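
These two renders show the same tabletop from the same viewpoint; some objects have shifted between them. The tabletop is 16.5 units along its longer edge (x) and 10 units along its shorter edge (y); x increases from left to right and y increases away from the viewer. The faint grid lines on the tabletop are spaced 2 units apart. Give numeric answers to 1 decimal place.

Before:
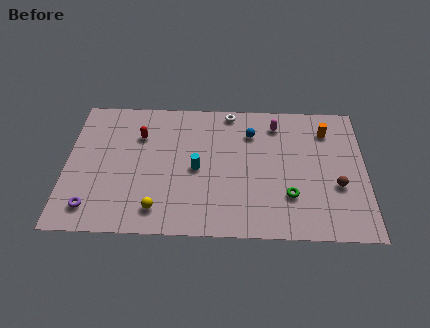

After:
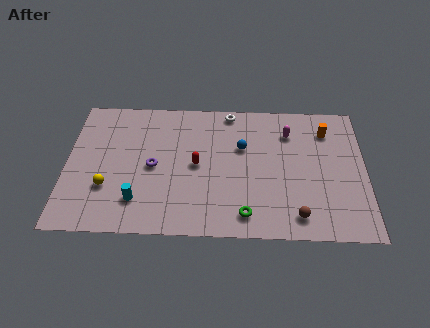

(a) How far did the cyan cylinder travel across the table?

4.0

The cyan cylinder moved from about (7.2, 4.7) to (4.0, 2.3), a distance of √(3.2² + 2.4²) ≈ 4.0.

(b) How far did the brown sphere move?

3.1

The brown sphere moved from about (14.9, 3.7) to (12.7, 1.5), a distance of √(2.2² + 2.2²) ≈ 3.1.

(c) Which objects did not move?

the white torus and the orange cylinder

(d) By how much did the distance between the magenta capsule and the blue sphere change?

+1.3

Before: roughly 1.6 units apart; after: 2.9. That's 1.3 units further apart.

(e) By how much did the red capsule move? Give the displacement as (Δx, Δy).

(3.2, -2.1)

The red capsule started near (4.0, 7.1) and ended near (7.2, 5.0).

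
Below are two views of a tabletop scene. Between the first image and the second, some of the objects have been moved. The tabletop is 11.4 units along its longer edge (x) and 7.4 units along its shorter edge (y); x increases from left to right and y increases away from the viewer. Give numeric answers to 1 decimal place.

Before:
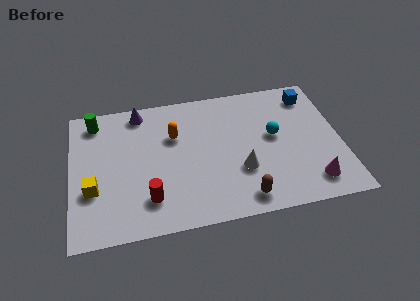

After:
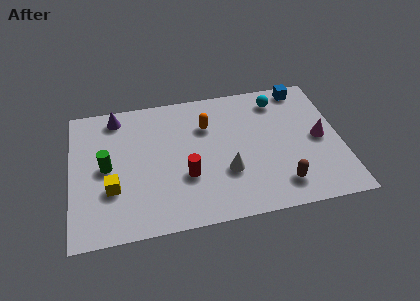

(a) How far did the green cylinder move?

2.6

From (1.1, 6.3) to (1.5, 3.7), the green cylinder covered √(0.4² + 2.6²) ≈ 2.6 units.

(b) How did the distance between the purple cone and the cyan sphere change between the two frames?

+0.8

They were about 6.1 units apart before and 6.9 after — 0.8 units further apart.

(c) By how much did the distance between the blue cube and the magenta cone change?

-1.8

They were about 4.8 units apart before and 3.0 after — 1.8 units closer together.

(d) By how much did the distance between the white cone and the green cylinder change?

-2.0

Before: roughly 7.1 units apart; after: 5.1. That's 2.0 units closer together.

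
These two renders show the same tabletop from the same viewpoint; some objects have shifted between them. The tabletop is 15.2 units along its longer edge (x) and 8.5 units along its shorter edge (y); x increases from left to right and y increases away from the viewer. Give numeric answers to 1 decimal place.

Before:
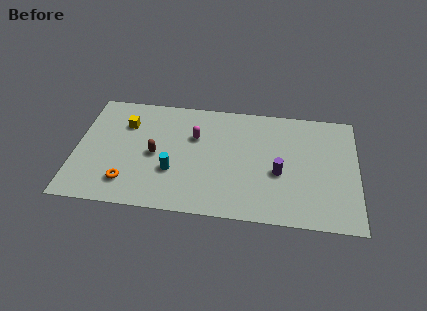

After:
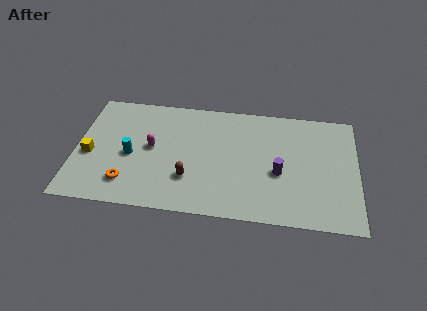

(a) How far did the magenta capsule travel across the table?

2.5

The magenta capsule moved from about (6.4, 5.6) to (4.1, 4.5), a distance of √(2.3² + 1.1²) ≈ 2.5.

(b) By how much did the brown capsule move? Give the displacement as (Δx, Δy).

(1.9, -1.5)

The brown capsule started near (4.3, 4.0) and ended near (6.2, 2.5).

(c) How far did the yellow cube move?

3.1

The yellow cube moved from about (2.6, 6.1) to (0.8, 3.6), a distance of √(1.8² + 2.5²) ≈ 3.1.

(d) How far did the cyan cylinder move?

2.5

The cyan cylinder moved from about (5.3, 2.9) to (3.0, 3.8), a distance of √(2.3² + 0.9²) ≈ 2.5.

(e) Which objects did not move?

the purple cylinder and the orange torus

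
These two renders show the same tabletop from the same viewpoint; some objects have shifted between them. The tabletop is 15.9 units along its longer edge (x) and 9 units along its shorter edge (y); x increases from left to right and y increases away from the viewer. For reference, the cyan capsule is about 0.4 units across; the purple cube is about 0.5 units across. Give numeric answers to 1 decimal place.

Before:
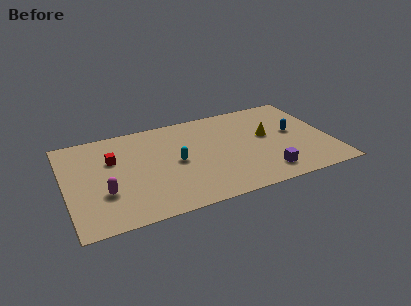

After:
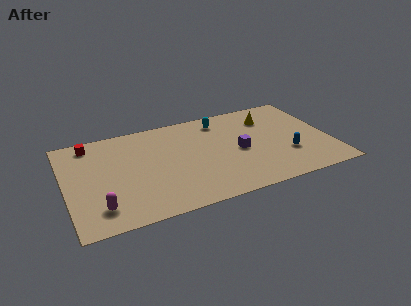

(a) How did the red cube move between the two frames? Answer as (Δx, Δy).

(-1.2, 1.9)

The red cube was at about (2.9, 5.9) and moved to about (1.7, 7.8).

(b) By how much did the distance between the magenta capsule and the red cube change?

+3.0

The distance was about 3.0 in the first image and 6.0 in the second, so they moved 3.0 units further apart.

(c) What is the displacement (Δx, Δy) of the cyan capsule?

(3.0, 3.1)

From the two frames, the cyan capsule sits at roughly (6.6, 4.4) before and (9.6, 7.5) after.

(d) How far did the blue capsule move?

2.1

The blue capsule moved from about (13.8, 4.9) to (13.2, 2.9), a distance of √(0.6² + 2.0²) ≈ 2.1.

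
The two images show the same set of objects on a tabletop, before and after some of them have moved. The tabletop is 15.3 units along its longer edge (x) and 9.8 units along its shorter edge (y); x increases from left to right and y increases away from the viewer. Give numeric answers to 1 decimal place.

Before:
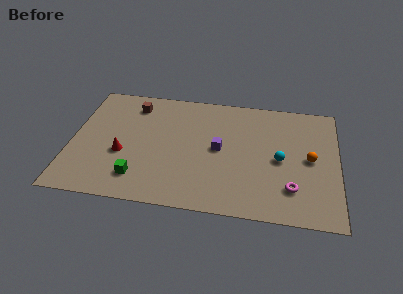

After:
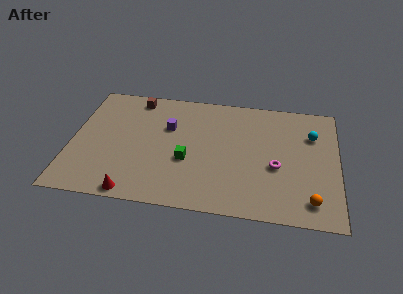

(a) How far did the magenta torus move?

1.8

From (12.7, 2.4) to (11.8, 4.0), the magenta torus covered √(0.9² + 1.6²) ≈ 1.8 units.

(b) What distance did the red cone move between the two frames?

3.1

The red cone moved from about (3.0, 3.8) to (3.8, 0.8), a distance of √(0.8² + 3.0²) ≈ 3.1.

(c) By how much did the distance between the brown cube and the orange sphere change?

+1.7

Before: roughly 10.8 units apart; after: 12.5. That's 1.7 units further apart.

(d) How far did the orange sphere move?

3.3

The orange sphere moved from about (13.7, 4.9) to (13.8, 1.6), a distance of √(0.1² + 3.3²) ≈ 3.3.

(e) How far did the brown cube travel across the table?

0.6

The brown cube was near (3.4, 8.0) before and (3.5, 8.6) after, so it travelled √(0.1² + 0.6²) ≈ 0.6 units.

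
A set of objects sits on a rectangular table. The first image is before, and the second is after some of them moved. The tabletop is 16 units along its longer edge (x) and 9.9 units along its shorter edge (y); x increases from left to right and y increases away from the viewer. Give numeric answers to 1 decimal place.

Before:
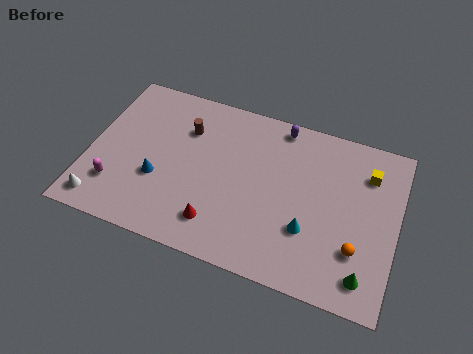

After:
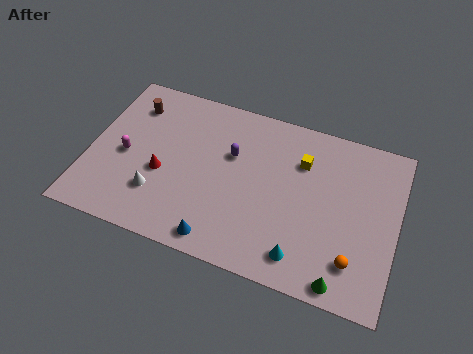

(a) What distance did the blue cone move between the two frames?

4.3

The blue cone moved from about (3.7, 3.6) to (7.2, 1.1), a distance of √(3.5² + 2.5²) ≈ 4.3.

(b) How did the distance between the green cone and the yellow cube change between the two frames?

+0.8

Before: roughly 5.9 units apart; after: 6.7. That's 0.8 units further apart.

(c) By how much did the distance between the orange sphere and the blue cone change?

-3.5

The distance was about 10.4 in the first image and 6.9 in the second, so they moved 3.5 units closer together.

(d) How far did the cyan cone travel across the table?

1.6

From (11.6, 3.2) to (11.4, 1.6), the cyan cone covered √(0.2² + 1.6²) ≈ 1.6 units.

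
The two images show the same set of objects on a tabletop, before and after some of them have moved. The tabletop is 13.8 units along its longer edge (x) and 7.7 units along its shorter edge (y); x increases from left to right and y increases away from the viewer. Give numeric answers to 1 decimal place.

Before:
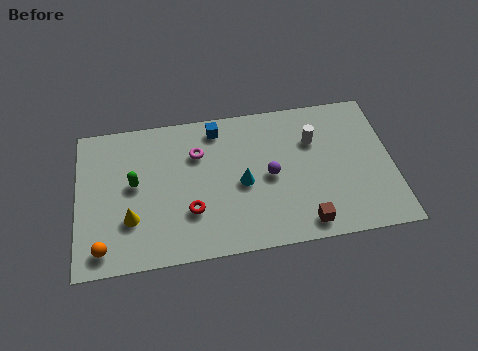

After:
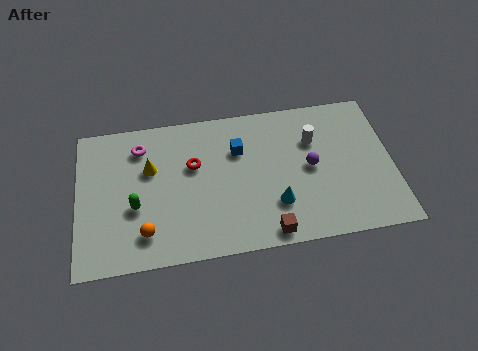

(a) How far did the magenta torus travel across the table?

2.6

From (5.3, 5.4) to (2.8, 6.1), the magenta torus covered √(2.5² + 0.7²) ≈ 2.6 units.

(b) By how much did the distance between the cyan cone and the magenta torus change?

+4.3

Before: roughly 2.7 units apart; after: 7.0. That's 4.3 units further apart.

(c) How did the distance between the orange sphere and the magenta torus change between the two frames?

-1.5

They were about 6.0 units apart before and 4.5 after — 1.5 units closer together.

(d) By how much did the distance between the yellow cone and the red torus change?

-0.7

Before: roughly 2.6 units apart; after: 1.9. That's 0.7 units closer together.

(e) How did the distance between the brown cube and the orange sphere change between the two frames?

-3.3

Before: roughly 8.7 units apart; after: 5.4. That's 3.3 units closer together.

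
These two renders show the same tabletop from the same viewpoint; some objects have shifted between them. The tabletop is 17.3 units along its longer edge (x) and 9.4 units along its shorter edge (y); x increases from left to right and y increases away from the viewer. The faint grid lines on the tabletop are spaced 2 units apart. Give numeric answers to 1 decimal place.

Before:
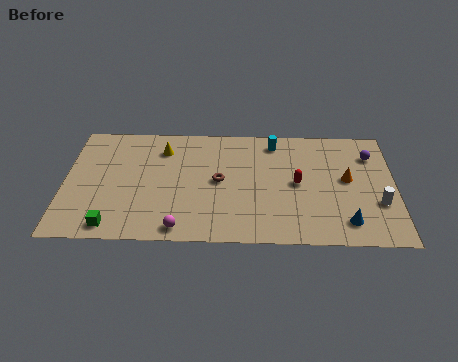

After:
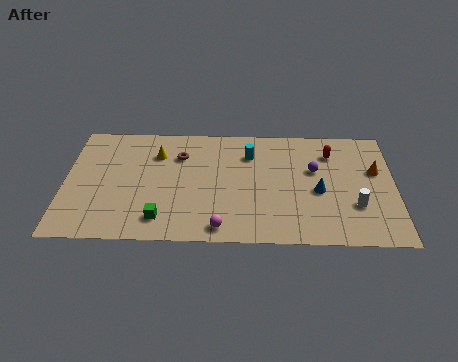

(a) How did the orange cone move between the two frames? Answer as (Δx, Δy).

(1.5, 0.7)

The orange cone started near (14.8, 5.1) and ended near (16.3, 5.8).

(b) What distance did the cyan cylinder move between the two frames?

1.6

From (11.0, 8.0) to (9.7, 7.0), the cyan cylinder covered √(1.3² + 1.0²) ≈ 1.6 units.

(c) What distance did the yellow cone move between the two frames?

0.5

The yellow cone was near (5.1, 7.3) before and (4.8, 6.9) after, so it travelled √(0.3² + 0.4²) ≈ 0.5 units.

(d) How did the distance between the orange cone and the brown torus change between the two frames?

+3.6

Before: roughly 6.7 units apart; after: 10.3. That's 3.6 units further apart.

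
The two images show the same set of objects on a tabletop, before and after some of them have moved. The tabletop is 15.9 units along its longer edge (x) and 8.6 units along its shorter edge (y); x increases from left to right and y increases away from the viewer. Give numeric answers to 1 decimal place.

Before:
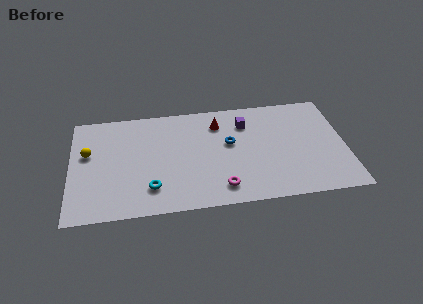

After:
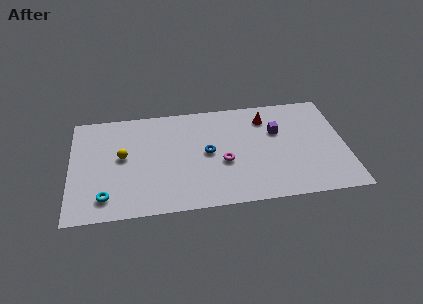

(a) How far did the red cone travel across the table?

2.8

The red cone was near (8.6, 6.7) before and (11.4, 6.8) after, so it travelled √(2.8² + 0.1²) ≈ 2.8 units.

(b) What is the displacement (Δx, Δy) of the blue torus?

(-1.3, -0.6)

The blue torus started near (9.2, 5.0) and ended near (7.9, 4.4).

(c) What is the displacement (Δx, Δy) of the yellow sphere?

(2.0, -0.5)

From the two frames, the yellow sphere sits at roughly (1.0, 5.2) before and (3.0, 4.7) after.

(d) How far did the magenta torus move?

2.0

The magenta torus was near (8.6, 1.5) before and (8.8, 3.5) after, so it travelled √(0.2² + 2.0²) ≈ 2.0 units.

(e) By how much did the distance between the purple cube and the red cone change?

-0.3

Before: roughly 1.6 units apart; after: 1.3. That's 0.3 units closer together.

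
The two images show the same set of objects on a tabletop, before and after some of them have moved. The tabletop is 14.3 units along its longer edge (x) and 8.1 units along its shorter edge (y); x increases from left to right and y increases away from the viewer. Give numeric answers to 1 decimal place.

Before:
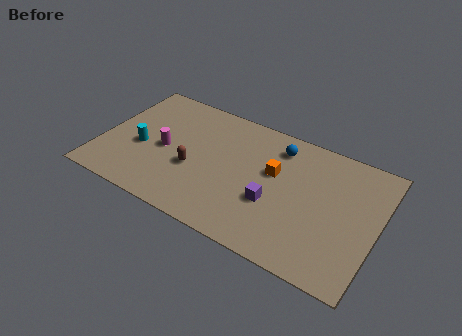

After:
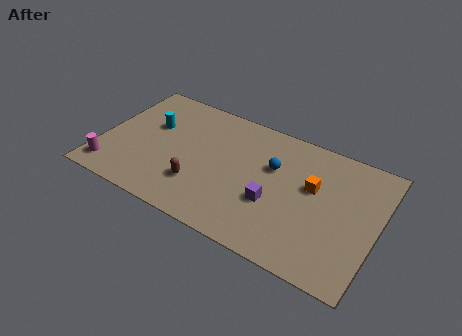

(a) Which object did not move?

the purple cube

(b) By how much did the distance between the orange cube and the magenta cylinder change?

+5.0

Before: roughly 5.7 units apart; after: 10.7. That's 5.0 units further apart.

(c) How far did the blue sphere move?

1.4

The blue sphere was near (8.9, 6.6) before and (8.8, 5.2) after, so it travelled √(0.1² + 1.4²) ≈ 1.4 units.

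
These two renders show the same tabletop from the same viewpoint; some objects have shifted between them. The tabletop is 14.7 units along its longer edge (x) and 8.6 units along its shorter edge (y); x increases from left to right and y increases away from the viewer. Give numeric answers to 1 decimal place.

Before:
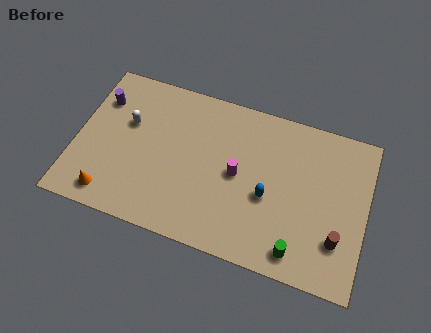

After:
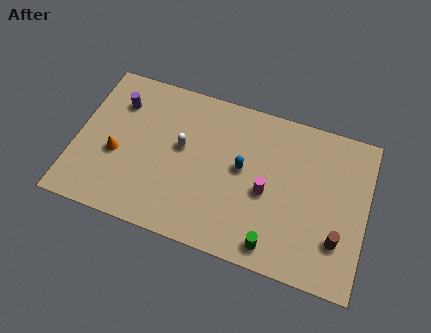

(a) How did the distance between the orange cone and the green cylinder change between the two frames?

-1.0

Before: roughly 9.5 units apart; after: 8.5. That's 1.0 units closer together.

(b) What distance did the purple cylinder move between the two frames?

0.9

The purple cylinder moved from about (1.0, 6.3) to (1.9, 6.4), a distance of √(0.9² + 0.1²) ≈ 0.9.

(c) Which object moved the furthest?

the white capsule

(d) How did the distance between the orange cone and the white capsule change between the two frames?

-0.7

The distance was about 4.2 in the first image and 3.5 in the second, so they moved 0.7 units closer together.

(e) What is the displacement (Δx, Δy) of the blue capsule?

(-1.4, 1.1)

The blue capsule started near (9.8, 3.6) and ended near (8.4, 4.7).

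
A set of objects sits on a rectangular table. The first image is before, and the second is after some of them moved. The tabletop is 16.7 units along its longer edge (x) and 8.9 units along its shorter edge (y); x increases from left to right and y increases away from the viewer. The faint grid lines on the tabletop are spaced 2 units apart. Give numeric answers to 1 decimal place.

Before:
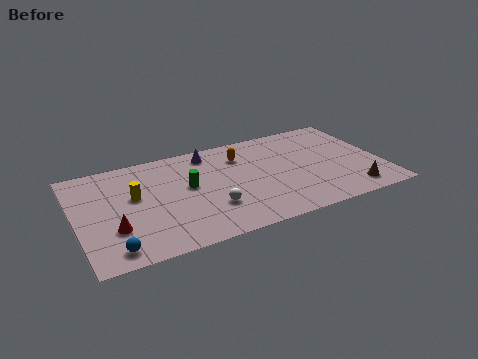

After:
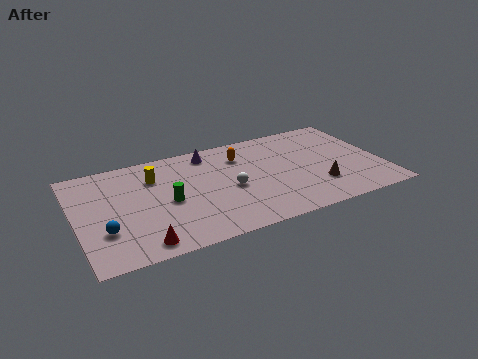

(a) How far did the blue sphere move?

1.6

From (1.7, 1.2) to (1.4, 2.8), the blue sphere covered √(0.3² + 1.6²) ≈ 1.6 units.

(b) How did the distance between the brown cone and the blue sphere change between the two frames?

-1.4

Before: roughly 13.0 units apart; after: 11.6. That's 1.4 units closer together.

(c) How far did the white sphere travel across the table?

1.8

The white sphere was near (7.1, 2.7) before and (8.3, 4.0) after, so it travelled √(1.2² + 1.3²) ≈ 1.8 units.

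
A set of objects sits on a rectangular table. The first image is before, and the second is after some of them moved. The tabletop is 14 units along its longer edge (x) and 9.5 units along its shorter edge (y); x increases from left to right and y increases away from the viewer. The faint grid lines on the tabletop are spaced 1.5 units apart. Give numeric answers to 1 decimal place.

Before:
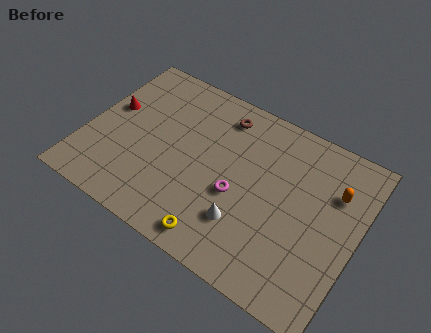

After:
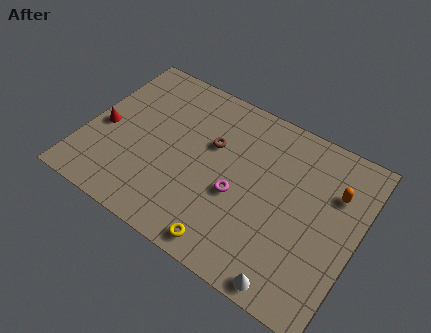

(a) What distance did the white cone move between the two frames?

3.2

The white cone moved from about (8.6, 2.6) to (11.3, 0.8), a distance of √(2.7² + 1.8²) ≈ 3.2.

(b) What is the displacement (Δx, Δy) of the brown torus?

(-0.2, -1.9)

The brown torus started near (6.5, 7.9) and ended near (6.3, 6.0).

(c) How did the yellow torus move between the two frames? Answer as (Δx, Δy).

(0.5, -0.1)

From the two frames, the yellow torus sits at roughly (7.5, 1.1) before and (8.0, 1.0) after.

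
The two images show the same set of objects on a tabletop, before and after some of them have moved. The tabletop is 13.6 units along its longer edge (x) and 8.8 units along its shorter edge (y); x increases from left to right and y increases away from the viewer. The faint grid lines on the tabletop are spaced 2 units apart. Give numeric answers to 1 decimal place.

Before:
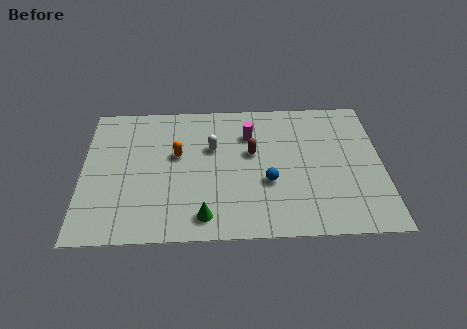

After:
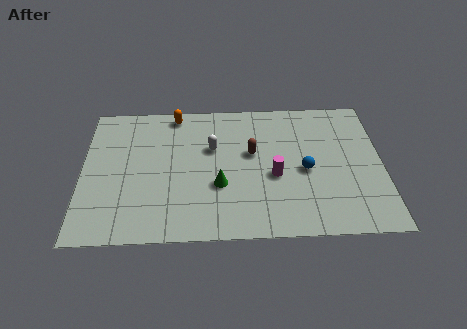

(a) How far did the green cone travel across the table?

2.0

From (5.5, 1.3) to (6.2, 3.2), the green cone covered √(0.7² + 1.9²) ≈ 2.0 units.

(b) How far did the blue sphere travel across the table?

1.8

The blue sphere moved from about (8.4, 3.3) to (10.1, 4.0), a distance of √(1.7² + 0.7²) ≈ 1.8.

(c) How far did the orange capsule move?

2.7

The orange capsule moved from about (4.3, 5.2) to (4.2, 7.9), a distance of √(0.1² + 2.7²) ≈ 2.7.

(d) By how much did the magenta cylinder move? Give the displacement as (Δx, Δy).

(1.1, -2.7)

The magenta cylinder was at about (7.6, 6.4) and moved to about (8.7, 3.7).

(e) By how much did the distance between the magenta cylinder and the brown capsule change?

+0.6

Before: roughly 1.2 units apart; after: 1.8. That's 0.6 units further apart.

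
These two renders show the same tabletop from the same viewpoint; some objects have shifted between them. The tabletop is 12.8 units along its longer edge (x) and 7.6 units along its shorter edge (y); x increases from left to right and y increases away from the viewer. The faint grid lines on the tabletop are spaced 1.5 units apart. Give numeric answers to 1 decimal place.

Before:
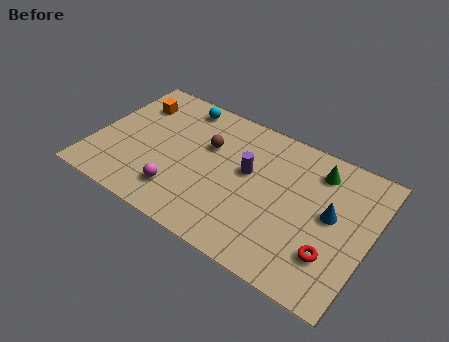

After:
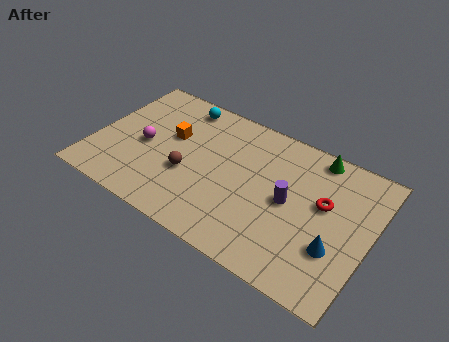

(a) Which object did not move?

the cyan sphere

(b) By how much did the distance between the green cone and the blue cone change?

+2.4

They were about 2.2 units apart before and 4.6 after — 2.4 units further apart.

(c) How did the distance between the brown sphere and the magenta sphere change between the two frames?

-1.0

They were about 3.3 units apart before and 2.3 after — 1.0 units closer together.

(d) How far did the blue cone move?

1.6

The blue cone moved from about (11.0, 4.1) to (11.4, 2.5), a distance of √(0.4² + 1.6²) ≈ 1.6.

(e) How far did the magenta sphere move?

2.7

The magenta sphere moved from about (4.3, 1.7) to (2.3, 3.5), a distance of √(2.0² + 1.8²) ≈ 2.7.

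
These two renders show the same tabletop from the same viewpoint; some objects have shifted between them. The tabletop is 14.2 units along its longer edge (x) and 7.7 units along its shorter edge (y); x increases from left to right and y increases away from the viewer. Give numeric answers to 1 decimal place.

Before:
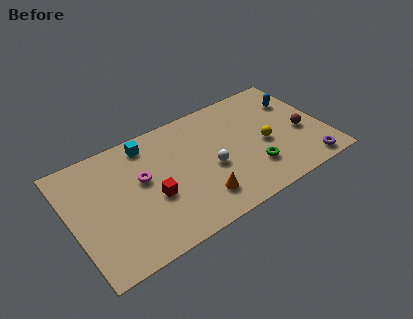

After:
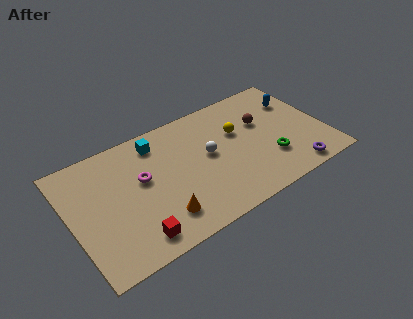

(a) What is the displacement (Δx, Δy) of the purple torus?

(-0.8, 0.0)

From the two frames, the purple torus sits at roughly (12.8, 0.9) before and (12.0, 0.9) after.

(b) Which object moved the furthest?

the brown sphere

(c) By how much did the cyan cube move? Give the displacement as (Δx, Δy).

(0.5, -0.2)

The cyan cube was at about (4.6, 6.6) and moved to about (5.1, 6.4).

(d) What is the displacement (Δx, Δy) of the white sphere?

(0.0, 0.9)

The white sphere was at about (7.7, 3.3) and moved to about (7.7, 4.2).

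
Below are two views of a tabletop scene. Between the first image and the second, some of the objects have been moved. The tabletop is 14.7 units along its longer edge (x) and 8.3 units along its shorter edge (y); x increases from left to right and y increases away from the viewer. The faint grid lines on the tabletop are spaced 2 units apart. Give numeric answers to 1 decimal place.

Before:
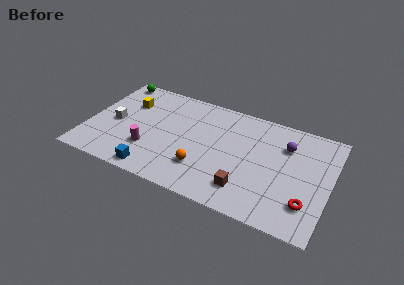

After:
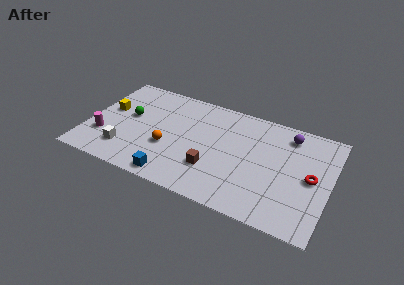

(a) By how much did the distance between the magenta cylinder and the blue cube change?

+3.1

Before: roughly 1.7 units apart; after: 4.8. That's 3.1 units further apart.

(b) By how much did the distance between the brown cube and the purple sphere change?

+1.4

The distance was about 4.7 in the first image and 6.1 in the second, so they moved 1.4 units further apart.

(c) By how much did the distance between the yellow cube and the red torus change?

+0.6

Before: roughly 11.9 units apart; after: 12.5. That's 0.6 units further apart.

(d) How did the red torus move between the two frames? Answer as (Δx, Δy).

(0.1, 2.0)

The red torus was at about (13.5, 2.1) and moved to about (13.6, 4.1).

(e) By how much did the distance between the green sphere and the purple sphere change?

-1.1

They were about 10.9 units apart before and 9.8 after — 1.1 units closer together.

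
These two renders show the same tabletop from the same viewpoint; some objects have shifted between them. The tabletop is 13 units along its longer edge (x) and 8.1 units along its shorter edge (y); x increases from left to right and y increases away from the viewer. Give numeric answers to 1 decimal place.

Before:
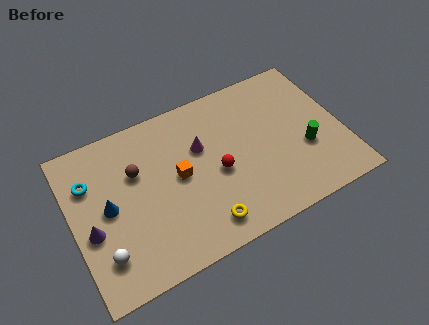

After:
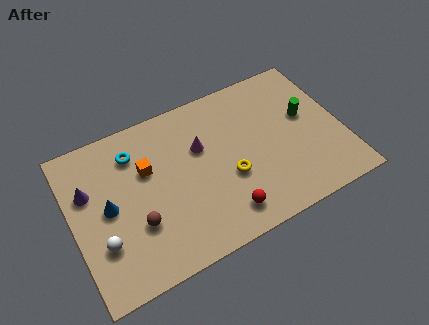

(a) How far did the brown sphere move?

2.6

The brown sphere was near (3.2, 5.3) before and (2.9, 2.7) after, so it travelled √(0.3² + 2.6²) ≈ 2.6 units.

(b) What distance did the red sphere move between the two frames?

2.2

The red sphere was near (6.9, 3.6) before and (6.9, 1.4) after, so it travelled √(0.0² + 2.2²) ≈ 2.2 units.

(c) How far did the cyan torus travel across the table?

2.3

The cyan torus was near (1.0, 5.7) before and (3.2, 6.3) after, so it travelled √(2.2² + 0.6²) ≈ 2.3 units.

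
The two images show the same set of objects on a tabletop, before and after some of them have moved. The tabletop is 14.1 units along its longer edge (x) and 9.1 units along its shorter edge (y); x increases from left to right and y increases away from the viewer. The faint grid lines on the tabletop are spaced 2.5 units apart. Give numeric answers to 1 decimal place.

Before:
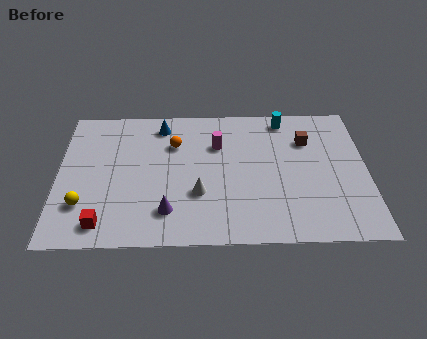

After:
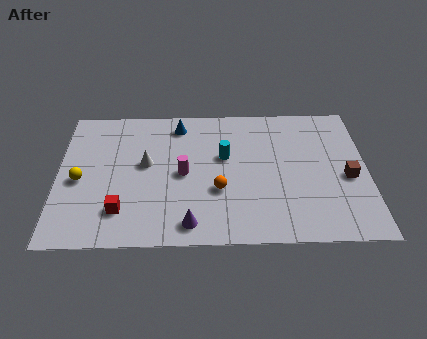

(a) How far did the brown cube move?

3.1

The brown cube was near (11.4, 6.5) before and (13.2, 4.0) after, so it travelled √(1.8² + 2.5²) ≈ 3.1 units.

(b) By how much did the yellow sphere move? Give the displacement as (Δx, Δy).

(-0.2, 1.6)

The yellow sphere was at about (1.2, 2.5) and moved to about (1.0, 4.1).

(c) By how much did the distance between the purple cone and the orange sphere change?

-1.9

The distance was about 4.4 in the first image and 2.5 in the second, so they moved 1.9 units closer together.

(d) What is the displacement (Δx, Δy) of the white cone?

(-2.4, 2.0)

The white cone started near (6.4, 3.1) and ended near (4.0, 5.1).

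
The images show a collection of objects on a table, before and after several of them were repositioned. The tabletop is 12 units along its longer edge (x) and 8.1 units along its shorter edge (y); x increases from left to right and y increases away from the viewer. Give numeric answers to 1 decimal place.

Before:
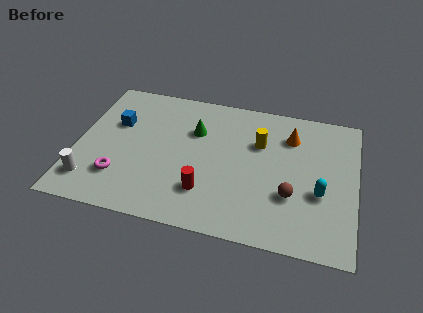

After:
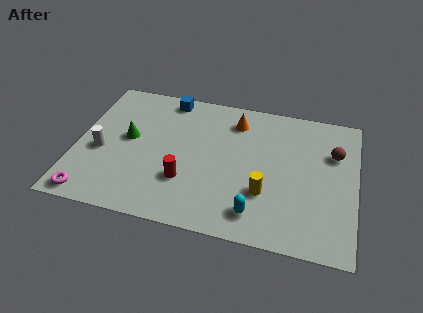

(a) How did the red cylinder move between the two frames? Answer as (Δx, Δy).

(-0.9, 0.4)

The red cylinder was at about (5.7, 2.1) and moved to about (4.8, 2.5).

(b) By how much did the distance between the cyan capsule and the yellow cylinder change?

-2.3

The distance was about 3.5 in the first image and 1.2 in the second, so they moved 2.3 units closer together.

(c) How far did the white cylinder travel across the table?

1.8

The white cylinder moved from about (0.8, 1.6) to (1.1, 3.4), a distance of √(0.3² + 1.8²) ≈ 1.8.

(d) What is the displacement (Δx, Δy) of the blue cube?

(2.1, 2.0)

The blue cube was at about (1.6, 5.2) and moved to about (3.7, 7.2).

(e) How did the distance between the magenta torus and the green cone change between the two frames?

-0.7

They were about 4.5 units apart before and 3.8 after — 0.7 units closer together.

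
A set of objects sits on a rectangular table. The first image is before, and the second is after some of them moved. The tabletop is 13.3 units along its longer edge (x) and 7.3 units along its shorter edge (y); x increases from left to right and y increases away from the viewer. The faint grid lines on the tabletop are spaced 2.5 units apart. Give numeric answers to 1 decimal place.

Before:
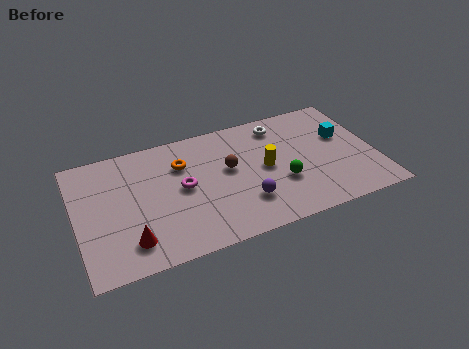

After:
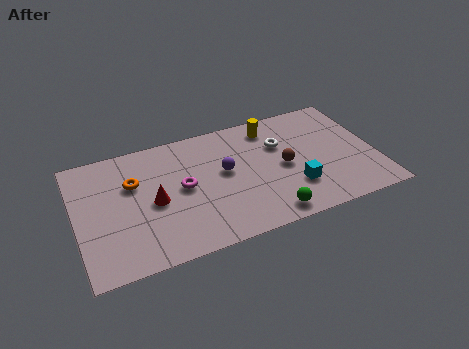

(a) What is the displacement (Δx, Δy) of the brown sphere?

(2.4, -0.7)

From the two frames, the brown sphere sits at roughly (6.8, 4.2) before and (9.2, 3.5) after.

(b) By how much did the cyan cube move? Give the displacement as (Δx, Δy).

(-2.5, -2.4)

The cyan cube was at about (12.0, 4.5) and moved to about (9.5, 2.1).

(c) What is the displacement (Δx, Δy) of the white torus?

(-0.1, -1.2)

The white torus was at about (9.3, 6.1) and moved to about (9.2, 4.9).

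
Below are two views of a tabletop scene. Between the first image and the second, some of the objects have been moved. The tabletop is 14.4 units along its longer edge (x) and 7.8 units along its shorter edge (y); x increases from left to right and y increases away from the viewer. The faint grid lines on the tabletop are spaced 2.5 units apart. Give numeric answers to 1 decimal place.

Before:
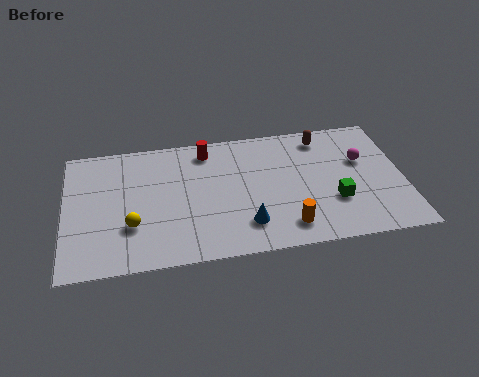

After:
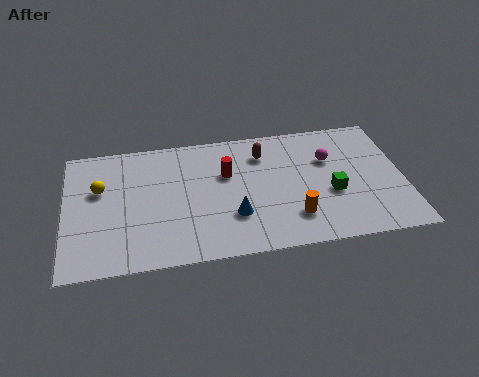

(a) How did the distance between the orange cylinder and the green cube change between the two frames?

-0.3

Before: roughly 2.4 units apart; after: 2.1. That's 0.3 units closer together.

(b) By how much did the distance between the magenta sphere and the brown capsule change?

+0.6

The distance was about 2.3 in the first image and 2.9 in the second, so they moved 0.6 units further apart.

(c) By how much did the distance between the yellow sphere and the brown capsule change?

-2.2

They were about 9.3 units apart before and 7.1 after — 2.2 units closer together.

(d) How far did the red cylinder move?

1.8

From (6.1, 6.6) to (6.9, 5.0), the red cylinder covered √(0.8² + 1.6²) ≈ 1.8 units.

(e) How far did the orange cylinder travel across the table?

0.6

The orange cylinder moved from about (9.3, 1.4) to (9.6, 1.9), a distance of √(0.3² + 0.5²) ≈ 0.6.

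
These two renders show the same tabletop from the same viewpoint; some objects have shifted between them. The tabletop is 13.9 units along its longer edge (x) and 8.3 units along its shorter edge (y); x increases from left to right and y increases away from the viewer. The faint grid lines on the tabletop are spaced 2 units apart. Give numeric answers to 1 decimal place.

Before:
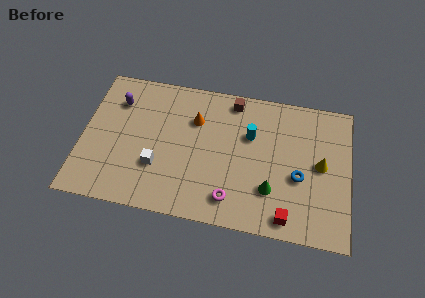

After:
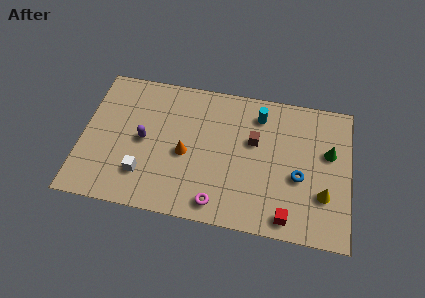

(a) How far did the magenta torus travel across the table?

0.8

The magenta torus was near (7.9, 1.5) before and (7.2, 1.1) after, so it travelled √(0.7² + 0.4²) ≈ 0.8 units.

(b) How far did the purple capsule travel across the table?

2.6

The purple capsule moved from about (1.7, 6.2) to (3.2, 4.1), a distance of √(1.5² + 2.1²) ≈ 2.6.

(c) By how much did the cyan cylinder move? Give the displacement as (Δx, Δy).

(0.4, 1.3)

From the two frames, the cyan cylinder sits at roughly (8.7, 5.4) before and (9.1, 6.7) after.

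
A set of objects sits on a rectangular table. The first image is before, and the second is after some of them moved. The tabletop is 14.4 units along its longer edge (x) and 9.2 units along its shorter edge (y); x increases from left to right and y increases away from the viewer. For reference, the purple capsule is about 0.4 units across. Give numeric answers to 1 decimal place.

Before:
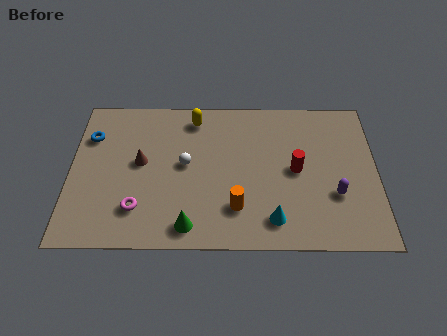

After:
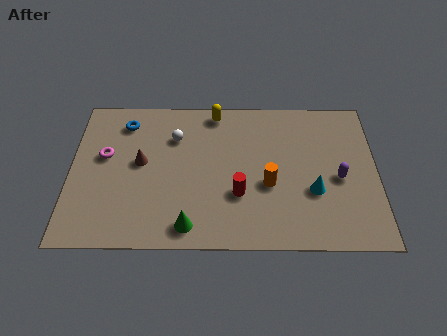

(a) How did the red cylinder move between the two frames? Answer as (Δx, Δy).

(-2.7, -1.5)

The red cylinder was at about (10.6, 4.6) and moved to about (7.9, 3.1).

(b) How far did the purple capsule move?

1.0

The purple capsule was near (12.4, 3.1) before and (12.6, 4.1) after, so it travelled √(0.2² + 1.0²) ≈ 1.0 units.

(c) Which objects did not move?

the green cone and the brown cone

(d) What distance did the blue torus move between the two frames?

1.8

From (0.9, 6.6) to (2.5, 7.5), the blue torus covered √(1.6² + 0.9²) ≈ 1.8 units.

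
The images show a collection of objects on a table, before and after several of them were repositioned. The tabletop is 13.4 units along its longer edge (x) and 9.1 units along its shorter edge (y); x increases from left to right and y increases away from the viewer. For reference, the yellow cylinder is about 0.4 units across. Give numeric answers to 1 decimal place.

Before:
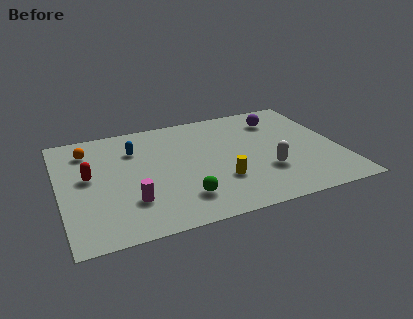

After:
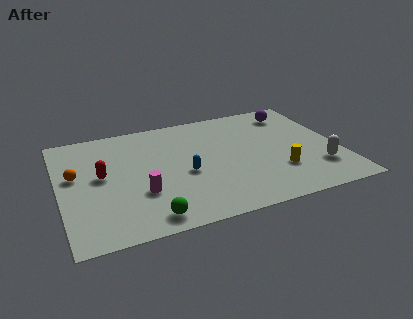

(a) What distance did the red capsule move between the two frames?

0.6

The red capsule moved from about (1.4, 5.0) to (2.0, 4.9), a distance of √(0.6² + 0.1²) ≈ 0.6.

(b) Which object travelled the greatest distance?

the blue capsule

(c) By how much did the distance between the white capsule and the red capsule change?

+1.9

Before: roughly 8.6 units apart; after: 10.5. That's 1.9 units further apart.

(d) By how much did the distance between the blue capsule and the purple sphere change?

-0.4

The distance was about 7.1 in the first image and 6.7 in the second, so they moved 0.4 units closer together.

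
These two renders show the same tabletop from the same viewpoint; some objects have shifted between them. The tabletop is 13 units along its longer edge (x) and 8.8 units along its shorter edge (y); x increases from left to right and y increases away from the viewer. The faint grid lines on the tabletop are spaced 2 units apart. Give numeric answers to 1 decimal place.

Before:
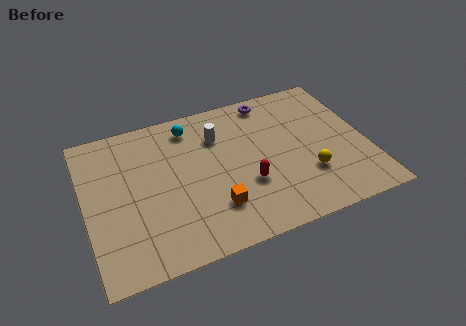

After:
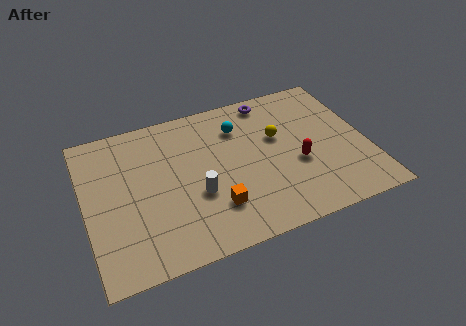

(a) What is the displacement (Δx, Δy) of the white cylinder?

(-1.3, -3.1)

The white cylinder started near (6.3, 6.4) and ended near (5.0, 3.3).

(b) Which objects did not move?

the purple torus and the orange cube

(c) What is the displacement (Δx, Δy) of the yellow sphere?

(-1.1, 2.7)

The yellow sphere started near (10.1, 2.7) and ended near (9.0, 5.4).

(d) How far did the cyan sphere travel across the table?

2.3

The cyan sphere was near (5.1, 7.4) before and (7.3, 6.6) after, so it travelled √(2.2² + 0.8²) ≈ 2.3 units.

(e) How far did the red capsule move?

2.4

The red capsule was near (7.3, 3.1) before and (9.7, 3.5) after, so it travelled √(2.4² + 0.4²) ≈ 2.4 units.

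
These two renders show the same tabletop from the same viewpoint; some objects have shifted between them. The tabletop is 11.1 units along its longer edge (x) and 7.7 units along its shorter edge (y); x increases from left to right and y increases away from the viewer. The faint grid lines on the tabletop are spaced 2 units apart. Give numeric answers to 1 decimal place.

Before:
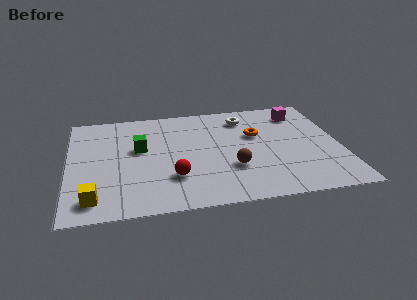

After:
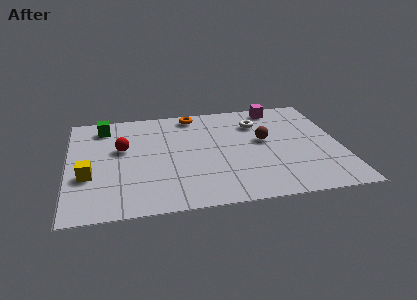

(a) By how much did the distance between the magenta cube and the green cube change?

+0.3

They were about 6.9 units apart before and 7.2 after — 0.3 units further apart.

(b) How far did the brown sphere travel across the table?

2.3

From (6.6, 2.5) to (8.0, 4.3), the brown sphere covered √(1.4² + 1.8²) ≈ 2.3 units.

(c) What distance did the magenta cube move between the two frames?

1.1

The magenta cube moved from about (9.6, 6.2) to (8.7, 6.8), a distance of √(0.9² + 0.6²) ≈ 1.1.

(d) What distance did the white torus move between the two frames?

0.7

From (7.3, 6.2) to (7.8, 5.7), the white torus covered √(0.5² + 0.5²) ≈ 0.7 units.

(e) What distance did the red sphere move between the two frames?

3.1

From (4.2, 2.2) to (2.2, 4.6), the red sphere covered √(2.0² + 2.4²) ≈ 3.1 units.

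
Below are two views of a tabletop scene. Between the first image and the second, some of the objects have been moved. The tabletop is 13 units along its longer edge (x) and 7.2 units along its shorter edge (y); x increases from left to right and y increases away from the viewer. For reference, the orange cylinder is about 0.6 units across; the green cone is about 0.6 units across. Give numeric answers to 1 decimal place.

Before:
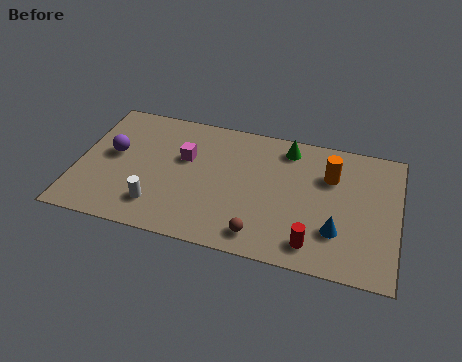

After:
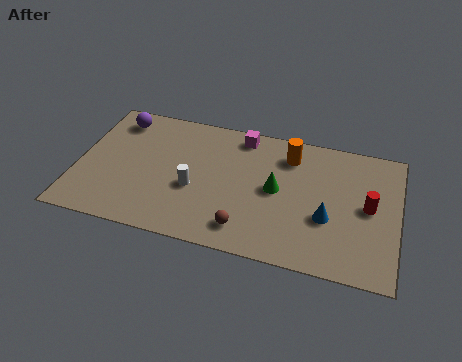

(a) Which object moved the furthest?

the red cylinder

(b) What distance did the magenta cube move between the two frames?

2.8

The magenta cube moved from about (4.3, 4.5) to (6.5, 6.3), a distance of √(2.2² + 1.8²) ≈ 2.8.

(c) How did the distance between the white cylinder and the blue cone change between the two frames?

-1.8

Before: roughly 7.2 units apart; after: 5.4. That's 1.8 units closer together.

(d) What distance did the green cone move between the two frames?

2.4

The green cone was near (8.4, 6.1) before and (8.1, 3.7) after, so it travelled √(0.3² + 2.4²) ≈ 2.4 units.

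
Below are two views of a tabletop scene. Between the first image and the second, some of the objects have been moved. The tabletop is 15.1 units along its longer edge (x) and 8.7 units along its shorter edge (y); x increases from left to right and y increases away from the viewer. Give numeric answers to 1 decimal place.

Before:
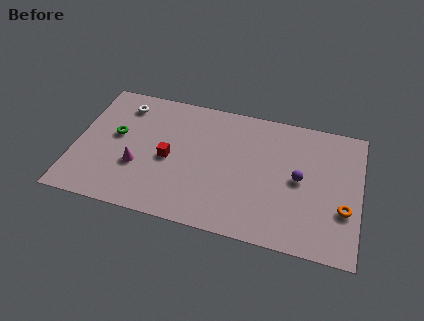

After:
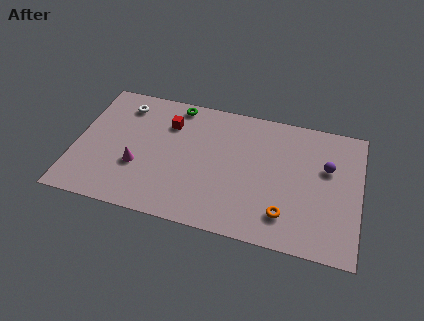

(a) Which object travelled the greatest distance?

the green torus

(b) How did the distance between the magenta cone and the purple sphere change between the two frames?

+1.6

They were about 8.6 units apart before and 10.2 after — 1.6 units further apart.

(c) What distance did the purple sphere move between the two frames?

1.8

From (11.9, 4.4) to (13.3, 5.5), the purple sphere covered √(1.4² + 1.1²) ≈ 1.8 units.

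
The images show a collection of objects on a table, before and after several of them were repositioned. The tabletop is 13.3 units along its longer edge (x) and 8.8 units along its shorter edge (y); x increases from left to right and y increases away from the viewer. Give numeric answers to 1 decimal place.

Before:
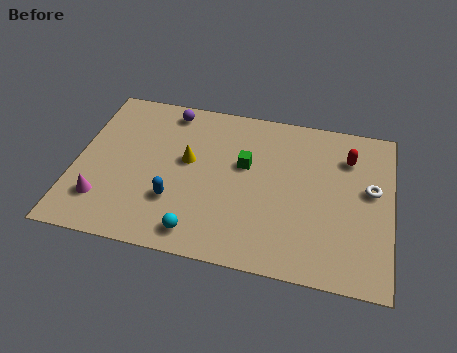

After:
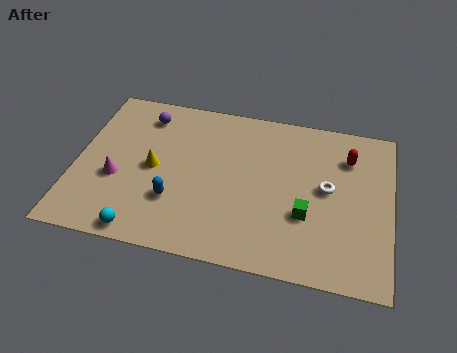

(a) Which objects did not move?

the red capsule and the blue capsule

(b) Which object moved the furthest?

the green cube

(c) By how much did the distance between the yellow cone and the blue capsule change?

-0.4

The distance was about 2.3 in the first image and 1.9 in the second, so they moved 0.4 units closer together.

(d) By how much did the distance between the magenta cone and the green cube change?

+1.4

They were about 6.6 units apart before and 8.0 after — 1.4 units further apart.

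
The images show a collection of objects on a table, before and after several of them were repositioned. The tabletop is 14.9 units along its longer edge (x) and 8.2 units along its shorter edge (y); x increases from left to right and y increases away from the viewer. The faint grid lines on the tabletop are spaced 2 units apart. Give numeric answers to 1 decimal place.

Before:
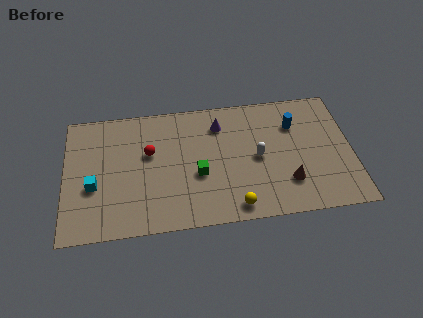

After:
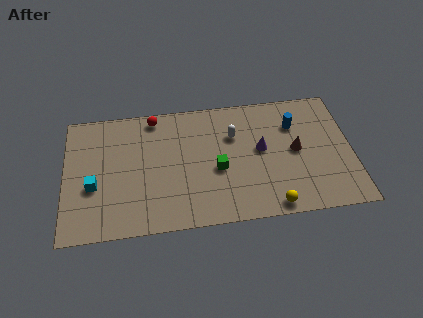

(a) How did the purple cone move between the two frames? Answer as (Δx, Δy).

(2.1, -1.9)

From the two frames, the purple cone sits at roughly (8.1, 6.4) before and (10.2, 4.5) after.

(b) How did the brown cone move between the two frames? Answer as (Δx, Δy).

(0.5, 2.0)

From the two frames, the brown cone sits at roughly (11.5, 2.2) before and (12.0, 4.2) after.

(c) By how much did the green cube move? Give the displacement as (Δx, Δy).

(1.0, 0.2)

The green cube was at about (6.9, 3.3) and moved to about (7.9, 3.5).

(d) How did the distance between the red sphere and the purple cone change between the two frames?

+2.2

They were about 4.0 units apart before and 6.2 after — 2.2 units further apart.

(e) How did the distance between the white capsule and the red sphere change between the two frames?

-1.3

The distance was about 5.7 in the first image and 4.4 in the second, so they moved 1.3 units closer together.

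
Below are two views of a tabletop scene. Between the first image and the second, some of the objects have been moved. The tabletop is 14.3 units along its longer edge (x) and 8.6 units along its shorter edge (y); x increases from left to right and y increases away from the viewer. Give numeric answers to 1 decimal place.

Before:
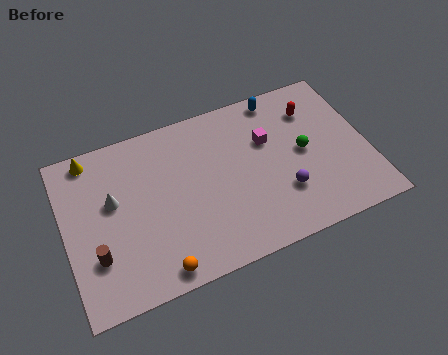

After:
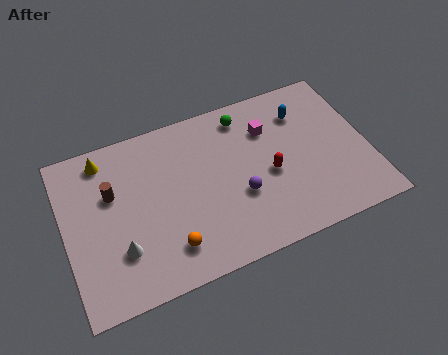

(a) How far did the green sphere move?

3.8

The green sphere moved from about (11.3, 4.4) to (8.8, 7.3), a distance of √(2.5² + 2.9²) ≈ 3.8.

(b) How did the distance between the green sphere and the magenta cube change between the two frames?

-0.5

The distance was about 2.0 in the first image and 1.5 in the second, so they moved 0.5 units closer together.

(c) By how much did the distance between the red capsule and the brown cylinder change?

-3.9

The distance was about 11.4 in the first image and 7.5 in the second, so they moved 3.9 units closer together.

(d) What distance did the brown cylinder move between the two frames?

3.1

The brown cylinder moved from about (1.3, 2.6) to (2.3, 5.5), a distance of √(1.0² + 2.9²) ≈ 3.1.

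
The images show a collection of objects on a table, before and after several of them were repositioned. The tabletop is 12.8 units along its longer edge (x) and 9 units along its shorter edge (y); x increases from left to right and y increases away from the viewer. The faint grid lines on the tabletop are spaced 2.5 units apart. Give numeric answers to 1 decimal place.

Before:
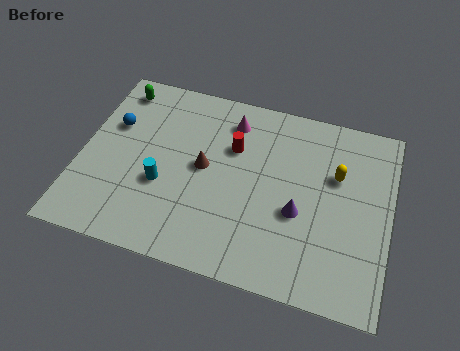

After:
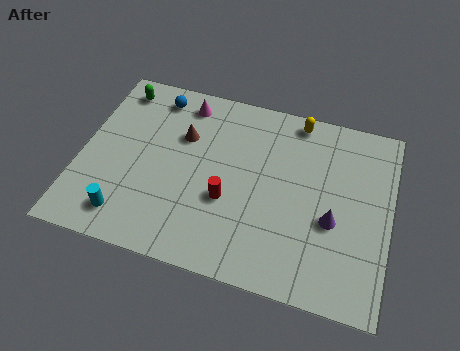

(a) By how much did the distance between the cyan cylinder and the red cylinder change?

+0.7

The distance was about 3.7 in the first image and 4.4 in the second, so they moved 0.7 units further apart.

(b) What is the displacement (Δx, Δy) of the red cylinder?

(0.0, -2.6)

From the two frames, the red cylinder sits at roughly (6.2, 6.0) before and (6.2, 3.4) after.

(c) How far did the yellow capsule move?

2.9

From (10.5, 5.8) to (8.7, 8.1), the yellow capsule covered √(1.8² + 2.3²) ≈ 2.9 units.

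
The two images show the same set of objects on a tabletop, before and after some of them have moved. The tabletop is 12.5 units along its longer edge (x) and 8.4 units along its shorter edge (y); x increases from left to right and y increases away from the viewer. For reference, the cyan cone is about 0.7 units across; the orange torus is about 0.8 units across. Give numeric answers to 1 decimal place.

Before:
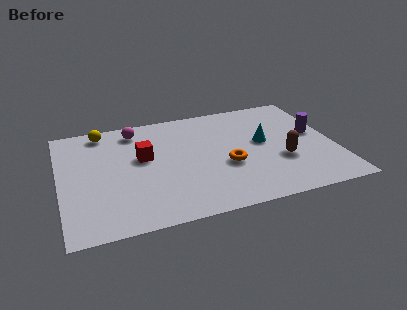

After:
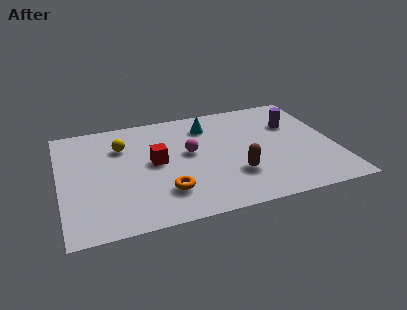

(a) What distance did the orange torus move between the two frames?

3.1

The orange torus was near (7.5, 3.3) before and (4.6, 2.1) after, so it travelled √(2.9² + 1.2²) ≈ 3.1 units.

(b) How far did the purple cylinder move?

1.3

From (11.7, 4.7) to (10.8, 5.7), the purple cylinder covered √(0.9² + 1.0²) ≈ 1.3 units.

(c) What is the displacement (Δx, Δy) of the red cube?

(0.5, -0.5)

The red cube started near (3.8, 4.9) and ended near (4.3, 4.4).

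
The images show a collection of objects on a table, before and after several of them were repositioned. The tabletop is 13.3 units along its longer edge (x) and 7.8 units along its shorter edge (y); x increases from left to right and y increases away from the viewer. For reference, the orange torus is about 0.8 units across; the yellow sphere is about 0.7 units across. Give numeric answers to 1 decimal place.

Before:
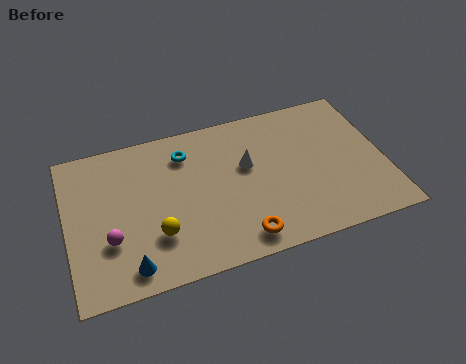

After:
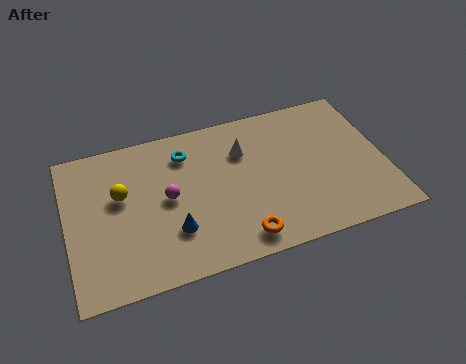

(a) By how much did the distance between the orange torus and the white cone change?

+0.8

They were about 3.6 units apart before and 4.4 after — 0.8 units further apart.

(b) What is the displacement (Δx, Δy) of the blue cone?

(1.9, 1.2)

The blue cone was at about (2.4, 1.1) and moved to about (4.3, 2.3).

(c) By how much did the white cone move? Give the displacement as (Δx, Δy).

(-0.1, 0.8)

From the two frames, the white cone sits at roughly (7.6, 4.7) before and (7.5, 5.5) after.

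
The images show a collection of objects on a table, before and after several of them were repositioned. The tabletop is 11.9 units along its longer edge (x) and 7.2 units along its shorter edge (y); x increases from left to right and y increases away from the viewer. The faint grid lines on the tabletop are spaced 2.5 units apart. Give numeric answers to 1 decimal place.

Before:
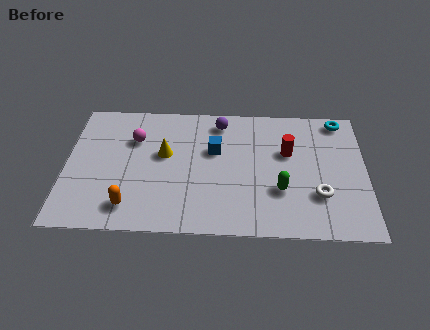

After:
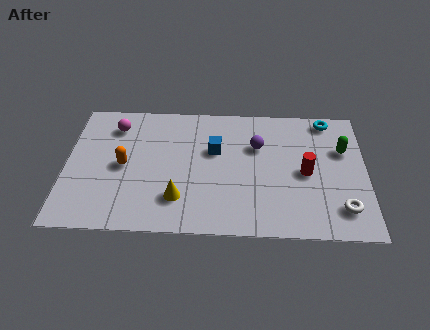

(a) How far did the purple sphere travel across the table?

2.0

The purple sphere was near (6.1, 6.1) before and (7.6, 4.8) after, so it travelled √(1.5² + 1.3²) ≈ 2.0 units.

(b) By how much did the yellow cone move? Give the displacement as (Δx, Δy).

(0.6, -2.4)

The yellow cone was at about (3.9, 4.2) and moved to about (4.5, 1.8).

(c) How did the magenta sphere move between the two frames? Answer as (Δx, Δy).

(-0.8, 0.7)

The magenta sphere started near (2.7, 5.0) and ended near (1.9, 5.7).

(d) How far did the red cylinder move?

1.3

The red cylinder moved from about (8.8, 4.5) to (9.5, 3.4), a distance of √(0.7² + 1.1²) ≈ 1.3.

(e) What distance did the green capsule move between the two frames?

3.4

The green capsule moved from about (8.5, 2.4) to (11.0, 4.7), a distance of √(2.5² + 2.3²) ≈ 3.4.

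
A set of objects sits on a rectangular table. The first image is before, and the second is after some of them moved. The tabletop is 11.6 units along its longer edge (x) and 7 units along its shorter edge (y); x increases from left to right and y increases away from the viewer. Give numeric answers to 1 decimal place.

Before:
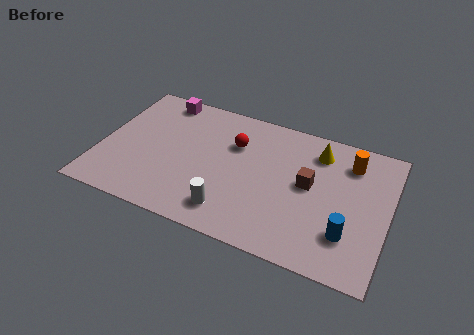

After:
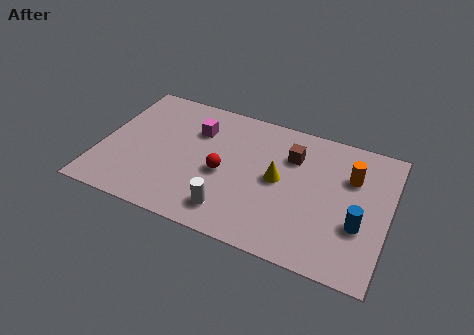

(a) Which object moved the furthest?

the yellow cone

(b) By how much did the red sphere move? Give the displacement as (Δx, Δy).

(-0.3, -1.7)

The red sphere was at about (5.3, 4.8) and moved to about (5.0, 3.1).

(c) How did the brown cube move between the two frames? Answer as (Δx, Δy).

(-0.8, 1.2)

The brown cube was at about (8.4, 3.8) and moved to about (7.6, 5.0).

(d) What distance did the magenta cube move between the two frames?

2.0

From (2.1, 6.2) to (3.7, 5.0), the magenta cube covered √(1.6² + 1.2²) ≈ 2.0 units.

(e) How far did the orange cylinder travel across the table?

0.7

The orange cylinder was near (9.9, 5.5) before and (10.0, 4.8) after, so it travelled √(0.1² + 0.7²) ≈ 0.7 units.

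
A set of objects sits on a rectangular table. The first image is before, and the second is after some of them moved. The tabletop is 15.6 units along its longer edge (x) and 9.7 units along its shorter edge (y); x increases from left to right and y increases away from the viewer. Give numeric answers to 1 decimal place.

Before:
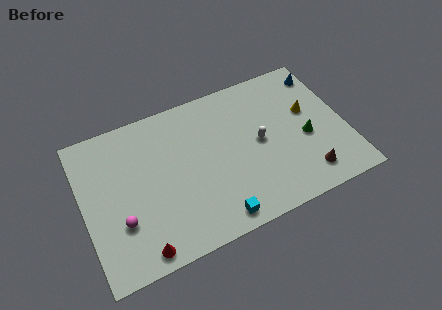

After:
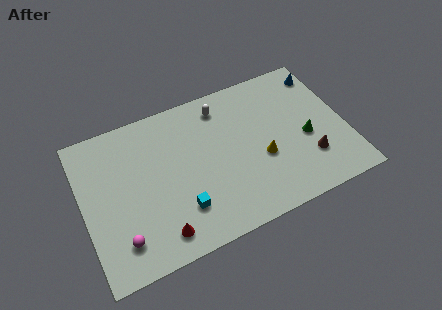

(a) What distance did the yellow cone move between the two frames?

3.7

From (13.6, 5.8) to (10.5, 3.8), the yellow cone covered √(3.1² + 2.0²) ≈ 3.7 units.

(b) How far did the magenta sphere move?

1.1

The magenta sphere moved from about (2.0, 3.1) to (1.9, 2.0), a distance of √(0.1² + 1.1²) ≈ 1.1.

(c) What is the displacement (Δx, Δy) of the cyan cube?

(-1.9, 1.4)

The cyan cube started near (7.4, 1.1) and ended near (5.5, 2.5).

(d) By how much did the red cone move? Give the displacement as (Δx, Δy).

(1.2, 0.5)

From the two frames, the red cone sits at roughly (2.9, 1.0) before and (4.1, 1.5) after.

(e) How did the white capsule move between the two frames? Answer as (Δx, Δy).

(-1.9, 3.2)

From the two frames, the white capsule sits at roughly (10.5, 4.9) before and (8.6, 8.1) after.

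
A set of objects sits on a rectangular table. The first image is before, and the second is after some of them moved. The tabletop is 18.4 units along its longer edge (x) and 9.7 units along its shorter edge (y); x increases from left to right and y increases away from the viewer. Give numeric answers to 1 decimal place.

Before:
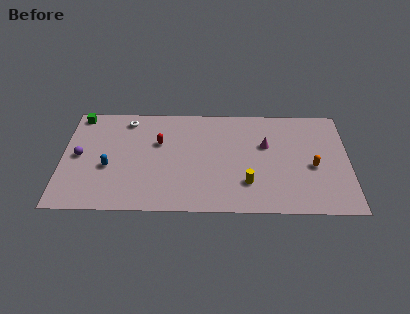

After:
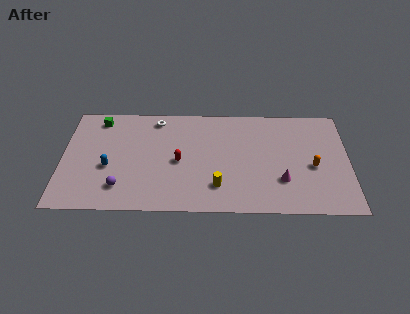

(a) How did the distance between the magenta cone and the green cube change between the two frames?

+0.6

They were about 12.4 units apart before and 13.0 after — 0.6 units further apart.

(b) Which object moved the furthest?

the purple sphere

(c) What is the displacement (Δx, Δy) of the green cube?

(1.3, -0.4)

From the two frames, the green cube sits at roughly (1.0, 8.7) before and (2.3, 8.3) after.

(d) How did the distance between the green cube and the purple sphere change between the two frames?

+2.6

The distance was about 3.8 in the first image and 6.4 in the second, so they moved 2.6 units further apart.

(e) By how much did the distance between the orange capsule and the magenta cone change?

-1.2

They were about 3.6 units apart before and 2.4 after — 1.2 units closer together.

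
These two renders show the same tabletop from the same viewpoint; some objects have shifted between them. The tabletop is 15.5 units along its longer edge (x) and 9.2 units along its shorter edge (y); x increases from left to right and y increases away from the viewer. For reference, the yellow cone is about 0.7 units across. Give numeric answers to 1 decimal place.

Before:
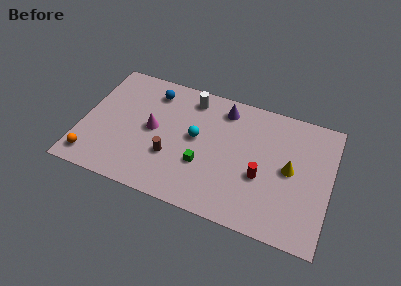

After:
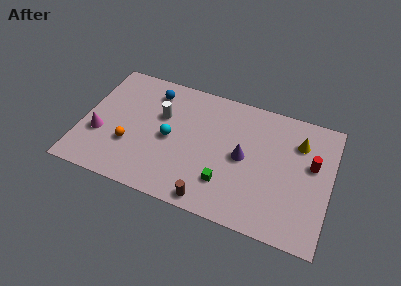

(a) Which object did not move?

the blue sphere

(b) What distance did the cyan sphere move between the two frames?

1.7

The cyan sphere moved from about (7.1, 5.0) to (5.5, 4.4), a distance of √(1.6² + 0.6²) ≈ 1.7.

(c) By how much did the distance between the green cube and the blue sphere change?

+1.6

The distance was about 5.6 in the first image and 7.2 in the second, so they moved 1.6 units further apart.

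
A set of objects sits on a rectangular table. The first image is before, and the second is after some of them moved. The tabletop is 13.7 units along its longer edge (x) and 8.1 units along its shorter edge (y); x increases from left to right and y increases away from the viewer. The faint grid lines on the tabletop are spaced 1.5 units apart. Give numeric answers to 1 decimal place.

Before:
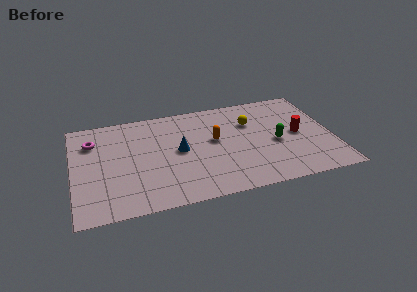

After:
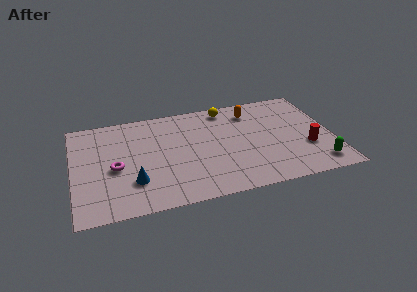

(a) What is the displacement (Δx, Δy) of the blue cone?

(-2.5, -1.9)

From the two frames, the blue cone sits at roughly (5.6, 4.2) before and (3.1, 2.3) after.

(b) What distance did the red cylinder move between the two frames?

1.3

The red cylinder was near (11.9, 4.0) before and (12.3, 2.8) after, so it travelled √(0.4² + 1.2²) ≈ 1.3 units.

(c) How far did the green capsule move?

3.0

The green capsule was near (10.7, 3.6) before and (12.7, 1.3) after, so it travelled √(2.0² + 2.3²) ≈ 3.0 units.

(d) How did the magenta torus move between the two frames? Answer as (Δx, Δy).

(1.1, -2.4)

The magenta torus was at about (1.1, 6.0) and moved to about (2.2, 3.6).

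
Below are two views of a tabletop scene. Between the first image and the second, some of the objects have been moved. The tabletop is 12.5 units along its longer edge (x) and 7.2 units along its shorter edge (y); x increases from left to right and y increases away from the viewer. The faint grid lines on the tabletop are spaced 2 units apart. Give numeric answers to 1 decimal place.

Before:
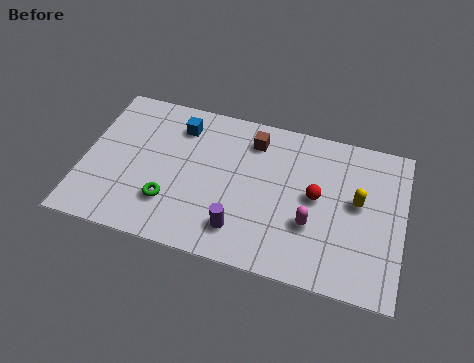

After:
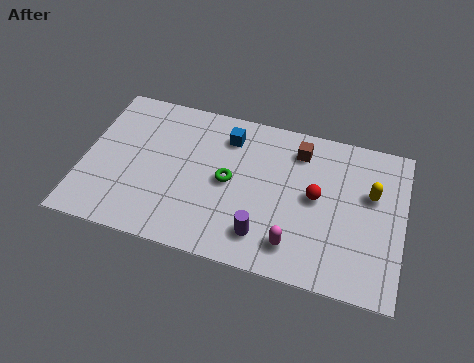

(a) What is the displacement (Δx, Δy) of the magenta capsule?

(-0.6, -1.1)

The magenta capsule started near (9.0, 2.5) and ended near (8.4, 1.4).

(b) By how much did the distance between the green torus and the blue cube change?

-1.6

Before: roughly 3.7 units apart; after: 2.1. That's 1.6 units closer together.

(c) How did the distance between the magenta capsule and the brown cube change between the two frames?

+0.3

The distance was about 4.1 in the first image and 4.4 in the second, so they moved 0.3 units further apart.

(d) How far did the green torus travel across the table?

2.7

From (3.5, 2.0) to (5.7, 3.6), the green torus covered √(2.2² + 1.6²) ≈ 2.7 units.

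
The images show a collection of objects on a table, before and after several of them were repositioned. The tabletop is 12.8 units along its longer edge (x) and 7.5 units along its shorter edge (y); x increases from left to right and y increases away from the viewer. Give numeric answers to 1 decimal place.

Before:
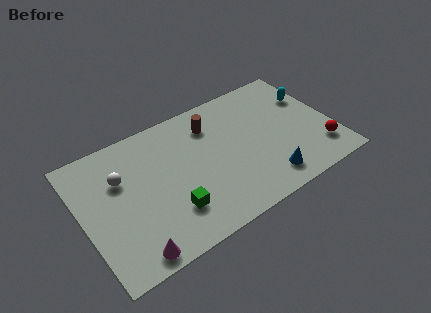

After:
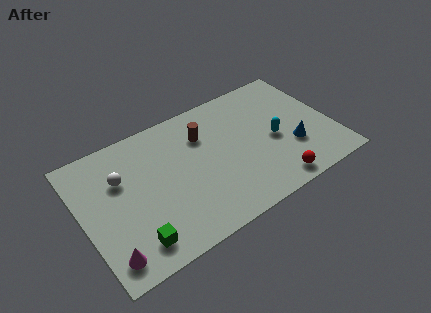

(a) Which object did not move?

the white sphere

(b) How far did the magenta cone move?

1.2

From (2.0, 0.8) to (0.9, 1.2), the magenta cone covered √(1.1² + 0.4²) ≈ 1.2 units.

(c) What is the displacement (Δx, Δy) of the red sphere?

(-2.6, -0.8)

The red sphere was at about (11.9, 1.7) and moved to about (9.3, 0.9).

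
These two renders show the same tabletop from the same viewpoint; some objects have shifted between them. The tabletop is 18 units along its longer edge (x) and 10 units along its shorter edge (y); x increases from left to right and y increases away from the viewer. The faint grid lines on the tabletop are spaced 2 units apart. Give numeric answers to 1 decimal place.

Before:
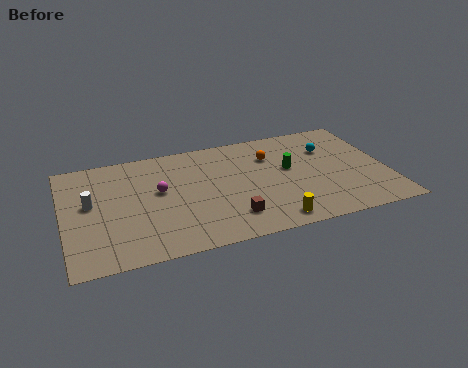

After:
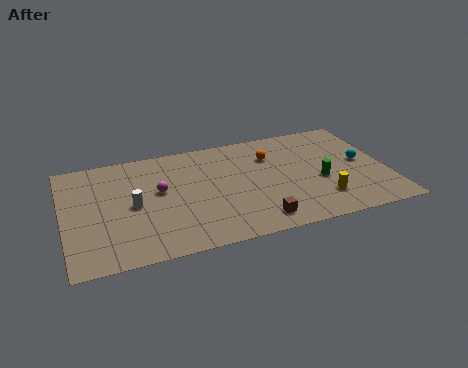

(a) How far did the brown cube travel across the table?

1.6

The brown cube moved from about (9.0, 2.2) to (10.4, 1.5), a distance of √(1.4² + 0.7²) ≈ 1.6.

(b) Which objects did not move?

the magenta sphere and the orange sphere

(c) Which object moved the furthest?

the yellow cylinder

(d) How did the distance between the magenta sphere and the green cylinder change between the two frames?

+1.7

They were about 7.3 units apart before and 9.0 after — 1.7 units further apart.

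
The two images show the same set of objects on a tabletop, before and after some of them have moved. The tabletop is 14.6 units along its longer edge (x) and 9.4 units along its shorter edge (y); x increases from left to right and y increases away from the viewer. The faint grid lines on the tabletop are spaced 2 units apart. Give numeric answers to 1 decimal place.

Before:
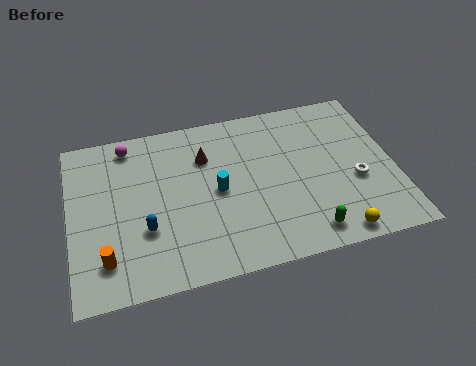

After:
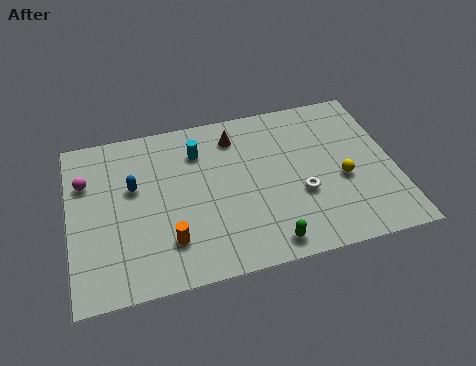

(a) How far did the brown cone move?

1.7

From (6.2, 6.7) to (7.6, 7.6), the brown cone covered √(1.4² + 0.9²) ≈ 1.7 units.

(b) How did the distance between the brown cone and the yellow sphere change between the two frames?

-2.0

Before: roughly 7.9 units apart; after: 5.9. That's 2.0 units closer together.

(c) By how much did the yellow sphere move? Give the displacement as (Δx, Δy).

(0.6, 3.0)

The yellow sphere was at about (11.6, 0.9) and moved to about (12.2, 3.9).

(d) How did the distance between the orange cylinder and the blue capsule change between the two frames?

+1.5

They were about 2.2 units apart before and 3.7 after — 1.5 units further apart.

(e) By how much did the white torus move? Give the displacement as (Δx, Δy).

(-2.5, -0.2)

The white torus started near (12.8, 3.7) and ended near (10.3, 3.5).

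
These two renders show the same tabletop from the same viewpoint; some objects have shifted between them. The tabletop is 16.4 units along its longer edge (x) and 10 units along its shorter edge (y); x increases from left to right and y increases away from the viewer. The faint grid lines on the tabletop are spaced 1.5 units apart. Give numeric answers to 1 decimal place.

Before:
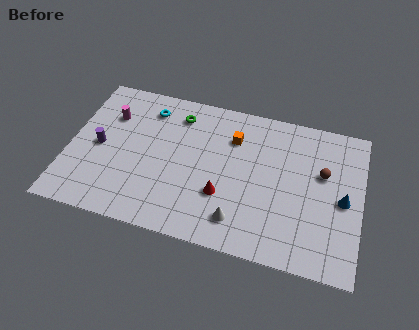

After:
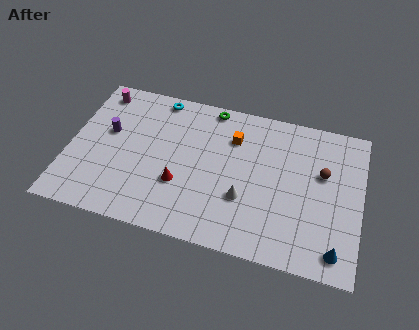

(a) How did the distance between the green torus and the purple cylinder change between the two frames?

+1.1

The distance was about 5.3 in the first image and 6.4 in the second, so they moved 1.1 units further apart.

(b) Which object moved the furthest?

the blue cone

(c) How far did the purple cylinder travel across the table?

1.2

From (1.7, 4.8) to (2.1, 5.9), the purple cylinder covered √(0.4² + 1.1²) ≈ 1.2 units.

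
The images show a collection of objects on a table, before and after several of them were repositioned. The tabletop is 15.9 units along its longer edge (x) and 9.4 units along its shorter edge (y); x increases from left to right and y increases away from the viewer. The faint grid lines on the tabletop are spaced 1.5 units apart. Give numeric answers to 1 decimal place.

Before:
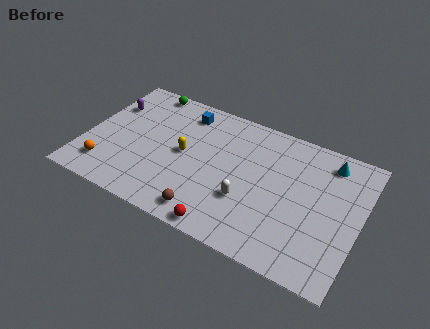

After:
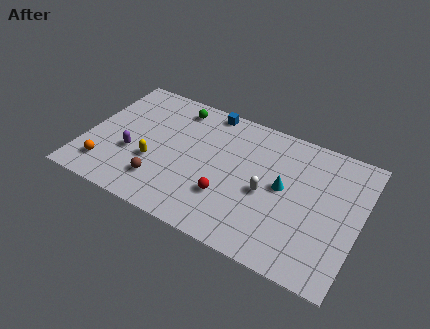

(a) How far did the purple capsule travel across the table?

3.6

The purple capsule was near (1.0, 6.6) before and (2.8, 3.5) after, so it travelled √(1.8² + 3.1²) ≈ 3.6 units.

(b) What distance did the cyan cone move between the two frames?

3.7

The cyan cone was near (13.8, 7.9) before and (11.5, 5.0) after, so it travelled √(2.3² + 2.9²) ≈ 3.7 units.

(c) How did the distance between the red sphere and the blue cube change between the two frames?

-1.8

They were about 7.8 units apart before and 6.0 after — 1.8 units closer together.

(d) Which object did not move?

the orange sphere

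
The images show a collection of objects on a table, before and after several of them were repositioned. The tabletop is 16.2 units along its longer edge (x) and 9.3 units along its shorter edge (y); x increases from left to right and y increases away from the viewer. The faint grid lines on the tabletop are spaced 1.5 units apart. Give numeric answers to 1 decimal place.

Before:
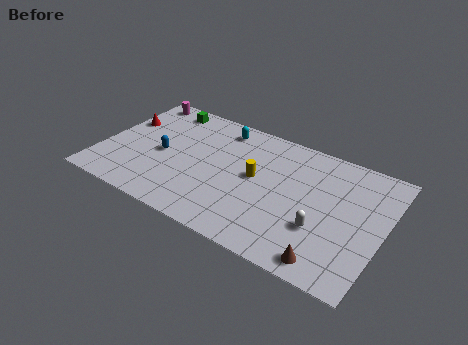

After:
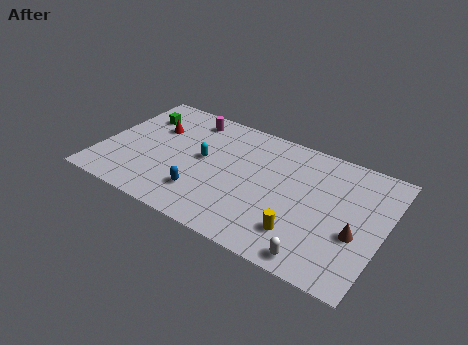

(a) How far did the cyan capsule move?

3.0

The cyan capsule moved from about (6.4, 7.9) to (5.8, 5.0), a distance of √(0.6² + 2.9²) ≈ 3.0.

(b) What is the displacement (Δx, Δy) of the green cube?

(-1.2, -1.2)

The green cube was at about (2.9, 8.1) and moved to about (1.7, 6.9).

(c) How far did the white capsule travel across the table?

2.1

The white capsule moved from about (12.9, 3.1) to (13.0, 1.0), a distance of √(0.1² + 2.1²) ≈ 2.1.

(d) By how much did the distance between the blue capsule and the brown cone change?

-1.9

They were about 10.6 units apart before and 8.7 after — 1.9 units closer together.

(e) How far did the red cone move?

1.8

The red cone was near (0.9, 6.0) before and (2.7, 6.2) after, so it travelled √(1.8² + 0.2²) ≈ 1.8 units.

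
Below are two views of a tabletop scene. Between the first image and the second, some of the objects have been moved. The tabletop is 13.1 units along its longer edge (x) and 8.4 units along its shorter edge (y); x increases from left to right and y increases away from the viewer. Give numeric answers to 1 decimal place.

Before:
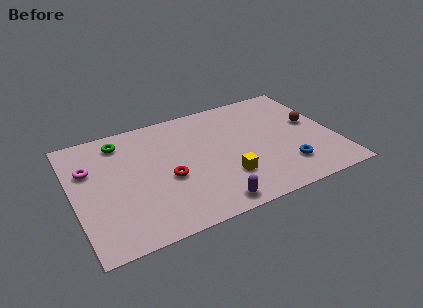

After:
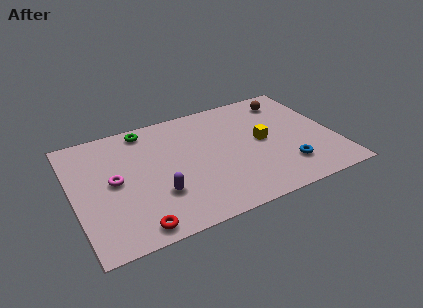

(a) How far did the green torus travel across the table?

1.4

The green torus was near (2.6, 7.0) before and (3.9, 7.4) after, so it travelled √(1.3² + 0.4²) ≈ 1.4 units.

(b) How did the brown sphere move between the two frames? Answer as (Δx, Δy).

(-0.9, 2.2)

The brown sphere started near (12.1, 4.7) and ended near (11.2, 6.9).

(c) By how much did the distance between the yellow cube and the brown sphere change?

-2.1

The distance was about 5.2 in the first image and 3.1 in the second, so they moved 2.1 units closer together.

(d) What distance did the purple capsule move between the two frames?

2.9

From (6.4, 0.9) to (4.0, 2.6), the purple capsule covered √(2.4² + 1.7²) ≈ 2.9 units.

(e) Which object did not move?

the blue torus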